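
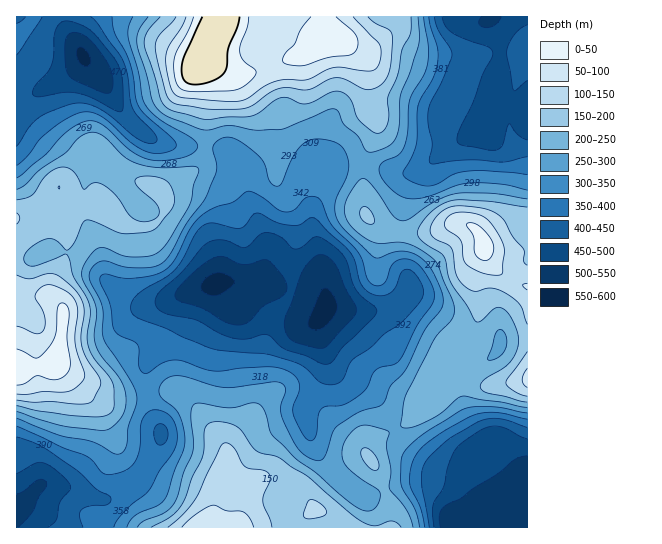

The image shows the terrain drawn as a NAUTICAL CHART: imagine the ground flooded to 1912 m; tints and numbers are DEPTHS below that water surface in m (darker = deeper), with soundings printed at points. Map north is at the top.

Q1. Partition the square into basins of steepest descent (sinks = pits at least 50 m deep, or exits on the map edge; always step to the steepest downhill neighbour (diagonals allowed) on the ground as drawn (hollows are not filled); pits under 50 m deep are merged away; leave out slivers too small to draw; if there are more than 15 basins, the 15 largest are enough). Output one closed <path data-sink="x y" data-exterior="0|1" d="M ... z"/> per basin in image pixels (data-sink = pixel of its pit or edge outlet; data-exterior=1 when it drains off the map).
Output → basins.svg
<path data-sink="325 311" data-exterior="0" d="M397 16l-172 0-4 9-13 18-5 19 47 17 27 35 3 36-4 28 21 45 0 15-6 16 1 35-5 12-15 18-8 27-1 24 4 16-2 9-13 24-24 26-3 26-16 57 181 0 1-21-15-40-9-13 2-9 9-8 25-12 20-17 9-9 5-14 9-10 4 0 15 8 17 4 46-8 0-156-18 1-19 11-8 8-3-9-7-7-11-4-11 1-18 8-32 1-23-6-13-13-2-41 2-16 11-23 0-13-8-20 0-38-24-21 13 5 14 0 24-21 2-5z"/><path data-sink="215 283" data-exterior="0" d="M209 63l-6 0-2 3 7 19 0 22-3 46-5 13-40 24 5 8 0 12-5 9-10 8-9 1-18-4-20-17-20 4-18 0-5-4-1-3 1 13 7 17 0 19-12 26-3 14 11 16 0 21-6 33 9 9 27 21 9 4 31 0 26-5 22 1 15 13 9 16 16 17 6 13 2-10 23-23 13-24 2-9-4-16 1-24 8-27 15-18 5-12-1-35 6-16 0-15-21-45 4-28-1-31-3-8-26-32z"/><path data-sink="83 57" data-exterior="0" d="M223 16l-206 0-1 202 14 5 12 0 12-6 5-4 0-9 1 3 5 4 18 0 19-4-3-12 0-12 6-16 0-3 13 12 28 7 13 6 11-4 27-16 6-7 2-9 3-46 0-22-7-19 7-23 13-18z"/><path data-sink="491 17" data-exterior="1" d="M527 16l-129 0-3 10-21 19-17 2-8-4-4 0 20 16 4 11-1 31 8 20 0 13-12 28-1 29 2 23 13 13 13 5 32 1 14-2 14-7 11-1 11 4 7 7 3 9 8-8 19-11 18-2z"/><path data-sink="17 514" data-exterior="1" d="M57 363l-7 4-34 3 0 157 191 1 5-7 5-26 7-18 3-26-6-12-16-17-9-16-10-10-9-4-18 0-26 5-31 0-9-4z"/><path data-sink="457 527" data-exterior="1" d="M450 375l-4 0-6 6-8 18-9 9-24 20-25 12-7 10 1 7 8 10 13 35 2 25 136 1 1-147-46 6-17-4z"/>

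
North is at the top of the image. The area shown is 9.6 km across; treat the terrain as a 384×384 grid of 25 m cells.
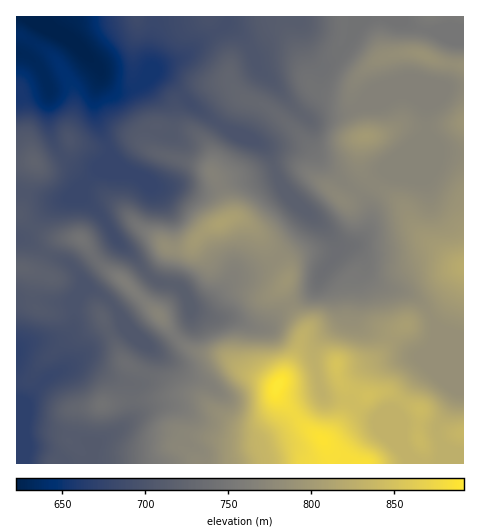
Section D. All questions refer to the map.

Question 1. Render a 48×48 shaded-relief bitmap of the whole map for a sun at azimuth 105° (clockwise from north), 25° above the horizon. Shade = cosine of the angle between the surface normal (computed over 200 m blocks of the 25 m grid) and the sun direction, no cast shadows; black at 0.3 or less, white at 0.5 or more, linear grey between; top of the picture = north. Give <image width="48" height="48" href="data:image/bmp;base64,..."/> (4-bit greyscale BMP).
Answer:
<image width="48" height="48" href="data:image/bmp;base64,Qk32BAAAAAAAAHYAAAAoAAAAMAAAADAAAAABAAQAAAAAAIAEAAATCwAAEwsAABAAAAAAAAAAAAAAABEREQAiIiIAMzMzAERERABVVVUAZmZmAHd3dwCIiIgAmZmZAKqqqgC7u7sAzMzMAN3d3QDu7u4A////AIZGiZmYdmZ4iIiGZmZ3VXiJmZnN25qqmZdVeZmYdmZniZh2ZVeGVniJqqvMuZq6mZdVeZmYdlVmiZh3ZVd2Z3eKu8y6mIq5mYZWiZmql1RWeIh3ZUZ2Z3iavMypmIq5iIZFeZmruXVWeId3ZDRniJmZq8ypmYq6iJdEaIiKu5dmeHZ3dBFHmryoiru6mIrMqJdUVnZ5qpiHd3eIdAA3rN2oeZrLmYrMuZh1VmVYmZh3d3iIZBAnve6neZmru6q8qpmXdmVXiZiHd3iGQzEmvv6niqmavLqqmYmph3VWeJmId3dlNVQkjf2Hm7qqq7qpmXiaqYZVaJqYdmZURnZDa9t2nMu7u6qZmXeJqphkWKqXVVVEV3ZkWLp2m7qry6mZmYh4mZl1erqFRXZDV3dlNZqXiqmau7qZmZiIiZh3mqhleZdER4d1Enu6mZiImrupmZmZmYd5qoZXvadmVniGMVrcqYiIibypmZmaqod6uVRZ77d3dniIZEe8qYd3eKupmZmaqod6p0R67rdnd2eZiHeJmIh3d5qYmZmqqpeJdViazJZnd3eJq7l4iIh3d4h4mZmqu6mGRZy6qnV4iHd4reyHiIiIiHd4iZmavLhkWM25mGWKmId3jP6XeZh3iHd4iJmqq6dVesuImHebqYiHi/+4eJh3eHdniJmqqnZ5mqZGmJqruoiJiu7Jh4h2d3d3d5mZmHi8uWIliJu7upmaq83KmHd2Z3d3d4iHd4vutzEmh3q7upmqu7u6mYdmZ3iIiIh2ZoztlDNXdEeru6q7zLqYiJh2Z3iZiJmXZXrLU0d3YhRpu7vM3LqHaKl2Z4mYiKqph3mnRHqHUQJGirzN3Ll1WKqGaJmIiKu7qYiGVpuXQRNEaLzNy5dVabqHeJqHiJq7uph3eKqXUhNWeavMuXZWiqmYiZmHeJq8y6mIiaqYdBJYmrvMp2VomZmZmZmHd5m83KqZmZmYhjJZq7zLhVZ4mJmZmZmYd4m827qpmZmIh0NpqrzKZWiHeJqpmZmYh3m8y7upmHd4iGRpqquoVXh2aJq6mZmZiHm8qbu6hmeJmHVpu6qHZnh1Z5vMqpmZiInLiLu5ZniZmHaKupmHZnhkRoq8y6mZiIrJaLunVXiZmHirqZh3eJhTNXiru6mYiIq4V7uWVGeJmImpmZiIiahUVWeZmqmHd3moVquWVEZ4mZmHiZmJmphlZ4iIiamHZpq4VpuXdVVniZh3iJmaqHd2aJmZiZmYdqvJZpuXd3ZVaId3iJmqhmiHaKqZmZmZh7zJeKunZ4h1VmZ4iaqpZXiXV5qpmZmZiLuoebunVpmXVFVnmrqXVXmXVYqqqpmZmKqYirqXVpqYZVVWi8qXZniYZViqupmZmJmIm7mHZpqod3ZVerqHZniIhkWJmZmqmJmJqqmHZpqoiZdmeamId4d4mFRoiImrmZmqqZh2Z4qZiZmIiIiIiIdniXVoiImqmaqpmYdmd4qpmZmZmIiJiYdmiZd5mImZmZmZmYdmZoqpmIiamHiJmYdmiZmJmIiqmQ=="/>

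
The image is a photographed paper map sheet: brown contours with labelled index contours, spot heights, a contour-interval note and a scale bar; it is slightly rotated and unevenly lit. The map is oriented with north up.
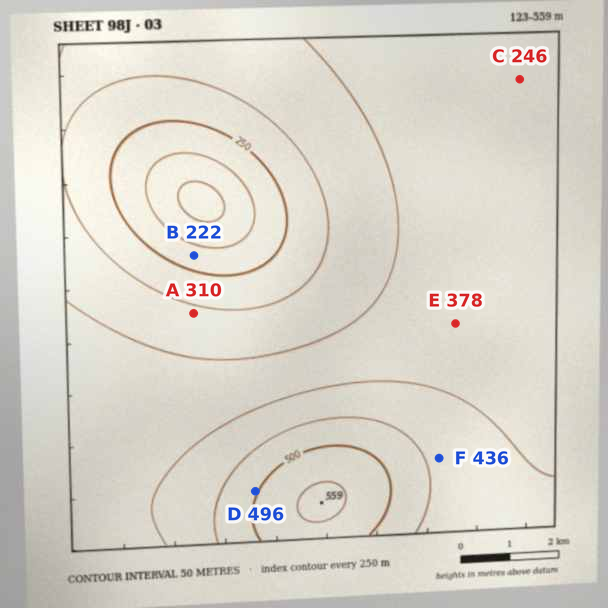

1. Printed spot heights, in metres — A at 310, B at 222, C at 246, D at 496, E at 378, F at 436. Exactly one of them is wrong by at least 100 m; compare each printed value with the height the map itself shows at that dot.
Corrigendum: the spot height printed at C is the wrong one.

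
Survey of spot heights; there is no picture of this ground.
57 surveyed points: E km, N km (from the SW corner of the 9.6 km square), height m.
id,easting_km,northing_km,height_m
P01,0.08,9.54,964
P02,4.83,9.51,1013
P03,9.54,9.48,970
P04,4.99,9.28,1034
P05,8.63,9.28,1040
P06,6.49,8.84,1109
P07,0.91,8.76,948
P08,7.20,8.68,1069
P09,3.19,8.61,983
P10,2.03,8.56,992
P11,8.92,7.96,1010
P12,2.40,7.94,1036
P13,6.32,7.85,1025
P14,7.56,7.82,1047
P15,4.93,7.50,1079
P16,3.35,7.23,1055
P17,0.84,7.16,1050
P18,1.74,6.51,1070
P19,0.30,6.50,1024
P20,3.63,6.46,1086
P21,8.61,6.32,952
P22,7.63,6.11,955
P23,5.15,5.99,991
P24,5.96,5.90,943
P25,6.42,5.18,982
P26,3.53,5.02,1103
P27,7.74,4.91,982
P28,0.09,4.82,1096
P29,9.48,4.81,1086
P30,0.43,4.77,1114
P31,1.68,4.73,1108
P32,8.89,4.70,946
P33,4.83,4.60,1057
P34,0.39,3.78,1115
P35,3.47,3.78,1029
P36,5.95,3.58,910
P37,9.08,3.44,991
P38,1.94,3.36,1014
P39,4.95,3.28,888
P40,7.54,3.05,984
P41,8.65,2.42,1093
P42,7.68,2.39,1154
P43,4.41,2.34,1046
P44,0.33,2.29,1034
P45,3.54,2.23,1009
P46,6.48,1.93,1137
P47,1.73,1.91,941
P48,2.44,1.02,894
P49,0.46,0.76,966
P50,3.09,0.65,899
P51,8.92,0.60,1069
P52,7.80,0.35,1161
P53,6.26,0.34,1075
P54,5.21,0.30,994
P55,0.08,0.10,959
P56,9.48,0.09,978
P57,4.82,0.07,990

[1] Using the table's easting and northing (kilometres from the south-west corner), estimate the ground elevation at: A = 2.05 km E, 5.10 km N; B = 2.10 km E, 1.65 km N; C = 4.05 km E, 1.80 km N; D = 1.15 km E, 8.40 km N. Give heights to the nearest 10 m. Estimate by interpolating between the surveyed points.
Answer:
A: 1080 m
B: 910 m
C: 1020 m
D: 990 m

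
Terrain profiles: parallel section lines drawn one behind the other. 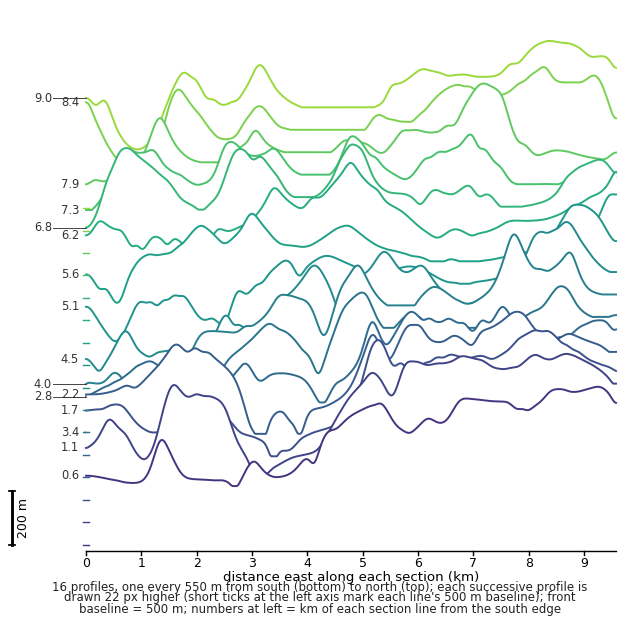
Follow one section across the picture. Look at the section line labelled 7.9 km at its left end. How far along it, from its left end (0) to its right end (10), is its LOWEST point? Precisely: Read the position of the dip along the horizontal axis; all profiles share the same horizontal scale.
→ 0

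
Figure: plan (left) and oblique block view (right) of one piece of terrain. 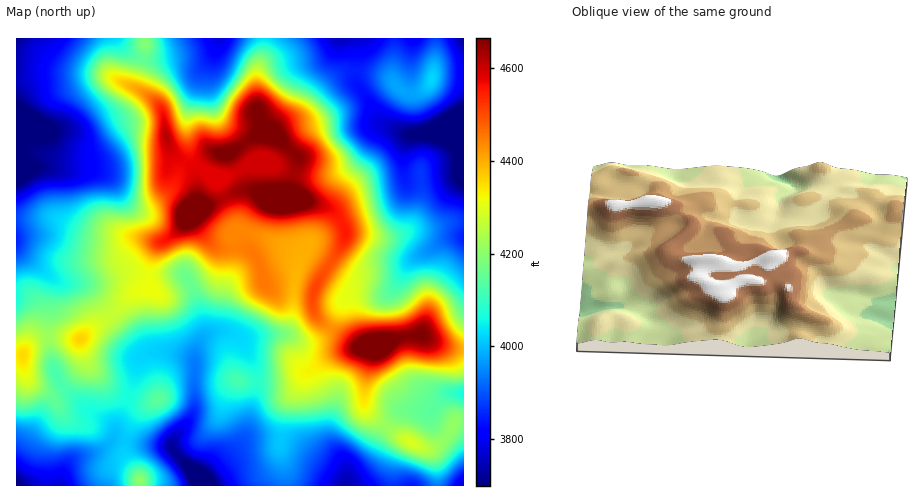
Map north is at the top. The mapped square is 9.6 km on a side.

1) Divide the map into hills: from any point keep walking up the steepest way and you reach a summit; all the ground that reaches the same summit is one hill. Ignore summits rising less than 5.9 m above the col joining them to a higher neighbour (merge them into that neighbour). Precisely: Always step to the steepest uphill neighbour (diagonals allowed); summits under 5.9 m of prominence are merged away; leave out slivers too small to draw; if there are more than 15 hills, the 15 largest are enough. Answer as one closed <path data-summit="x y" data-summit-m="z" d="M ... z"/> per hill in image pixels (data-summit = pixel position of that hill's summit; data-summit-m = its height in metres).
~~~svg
<path data-summit="192 212" data-summit-m="1456" d="M463 123l-23 8-28 4-5 5-4 11 3 37-5 8-18 12-33 11-20 10-18 12-6 5-5 11-4-4-32-15-29-8-3-14-14-32-15-14-11-8-4-14-1 10-7 10-9 20-12 11-13 7-10 0-7-4-20-24-12-6-48-4-16 0-16 3-2 2 0 74 39 33 9 3 16 1 9 5 55 64 25-1 19 4 6 5 6-20 6-5 14-5 9 1 12 6 45-4 14 7 14 0 7-3 9-9 12-26 6-6 6-2 30 0 5-3 6-6 12-20 9-9 31-18 17-3z"/><path data-summit="375 347" data-summit-m="1445" d="M463 236l-16 3-31 18-9 9-12 20-6 6-5 3-30 0-6 2-6 6-12 26-9 9-7 3-14 0-14-7-45 4 15 35 0 19-9 40-8 14-36 34 0 5 143 1 4-12 21-19 10-22 18-21 8-2 23 1 16-16 8-2 9 1z"/><path data-summit="167 138" data-summit-m="1407" d="M117 38l-101 1 0 133 18-4 16 0 48 4 12 6 20 24 7 4 10 0 13-7 12-11 9-20 7-10 1-14-3-25 3-12 9-30 16-23 4-12-8 9-6 2-54 7-11-2-10-6z"/><path data-summit="273 134" data-summit-m="1432" d="M353 38l-134 1-9 29 0 24 9 26 23 21 10 14 2 7-5 6 20 2 7-3 14 7 19 5 24-3 22-11 24-34 11-2-6-3-8-7-19-33 0-33z"/><path data-summit="279 201" data-summit-m="1456" d="M390 128l-11 1-24 34-22 11-12 3-20-1-27-11-5 3-21-2-21 11-17-4-1 2 11 12 13 29 3 14 29 8 32 15 4 4 5-11 6-5 18-12 20-10 33-11 18-12 5-8-3-37 4-11 5-5z"/><path data-summit="24 355" data-summit-m="1328" d="M17 248l-1 237 43 1 7-19 8-8 22-7 13-8 5-8 0-8-8-7-16-9-31-30-6-14-5-30 0-40 4-18-9-10z"/><path data-summit="432 79" data-summit-m="1227" d="M463 38l-109 0 3 13-1 30 20 36 8 7 26 11 30-4 22-7 2-1z"/><path data-summit="81 338" data-summit-m="1330" d="M53 277l-2 1 1 6-4 14 0 40 6 33 8 14 18 18 10 9 22 13 3 10 3-13 16-39 3-20 9-9-11-10-46-55-9-5-20-2z"/><path data-summit="237 380" data-summit-m="1256" d="M223 331l-10 1-7 4-9 12-2 8 0 52-6 13-12 13-5 9 4 11 26 28 1-2 23-21 19-21 11-46-1-23-13-28-5-5z"/><path data-summit="411 442" data-summit-m="1309" d="M423 410l-16 0-8 2-18 21-10 22-21 19-4 11 117 1 1-33-2-5-28-24-4-13z"/><path data-summit="159 399" data-summit-m="1264" d="M169 352l-19 0-10 6-6 25-16 39-5 17 59 8 3-9 14-17 6-13 0-46-7-6z"/><path data-summit="140 481" data-summit-m="1282" d="M116 438l-15 12-27 9-8 8-7 18 144 0-5-9-27-30-30-2z"/><path data-summit="227 153" data-summit-m="1428" d="M214 54l-16 23-10 35-2 21 7 29 18 12 16 3 19-9 8-10-12-19-19-16-9-14-5-24 1-17z"/><path data-summit="145 43" data-summit-m="1278" d="M218 38l-100 0 0 2 14 14 11 5 14 1 51-8 8-6z"/>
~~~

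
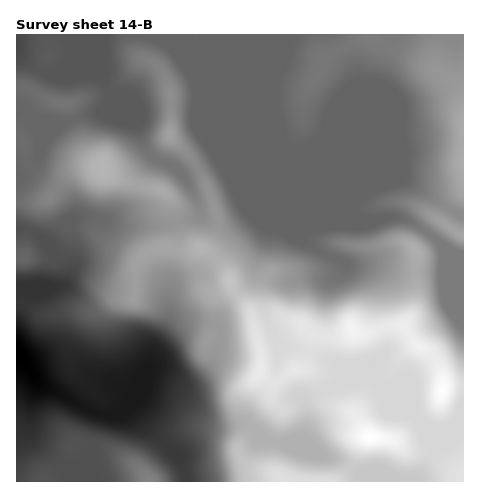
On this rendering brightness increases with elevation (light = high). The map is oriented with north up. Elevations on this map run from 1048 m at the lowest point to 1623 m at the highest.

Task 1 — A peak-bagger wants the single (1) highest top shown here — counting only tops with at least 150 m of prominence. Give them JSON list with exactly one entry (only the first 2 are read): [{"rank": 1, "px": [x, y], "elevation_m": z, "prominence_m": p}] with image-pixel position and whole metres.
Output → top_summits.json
[{"rank": 1, "px": [370, 437], "elevation_m": 1623, "prominence_m": 575}]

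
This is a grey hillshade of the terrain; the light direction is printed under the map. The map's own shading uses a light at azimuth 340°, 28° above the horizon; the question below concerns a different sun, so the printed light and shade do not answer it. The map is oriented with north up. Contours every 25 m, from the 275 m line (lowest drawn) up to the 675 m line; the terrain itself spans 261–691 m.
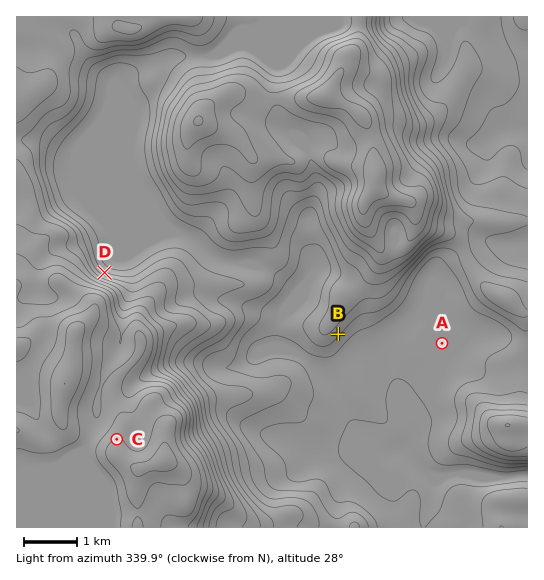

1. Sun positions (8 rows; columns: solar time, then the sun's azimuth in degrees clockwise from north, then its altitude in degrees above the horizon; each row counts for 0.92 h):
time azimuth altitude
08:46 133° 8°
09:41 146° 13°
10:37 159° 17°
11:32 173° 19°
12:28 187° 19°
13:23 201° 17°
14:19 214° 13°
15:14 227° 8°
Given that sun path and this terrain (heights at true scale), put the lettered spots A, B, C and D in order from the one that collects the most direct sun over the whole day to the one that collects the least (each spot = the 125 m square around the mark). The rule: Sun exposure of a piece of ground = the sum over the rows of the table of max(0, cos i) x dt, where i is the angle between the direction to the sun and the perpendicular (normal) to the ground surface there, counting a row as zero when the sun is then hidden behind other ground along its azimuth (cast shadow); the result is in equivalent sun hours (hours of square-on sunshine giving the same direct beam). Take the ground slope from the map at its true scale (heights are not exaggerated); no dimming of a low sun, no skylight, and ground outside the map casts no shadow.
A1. B > A > C > D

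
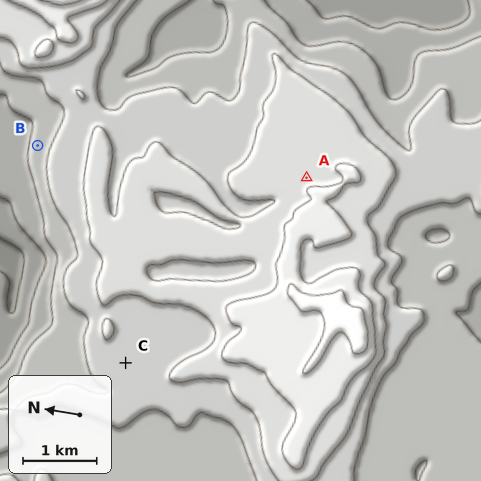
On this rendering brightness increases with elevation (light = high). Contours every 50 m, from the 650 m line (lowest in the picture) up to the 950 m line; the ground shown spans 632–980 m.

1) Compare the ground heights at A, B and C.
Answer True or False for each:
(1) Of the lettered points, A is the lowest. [False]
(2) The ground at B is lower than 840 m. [True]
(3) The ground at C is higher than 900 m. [False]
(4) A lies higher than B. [True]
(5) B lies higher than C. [False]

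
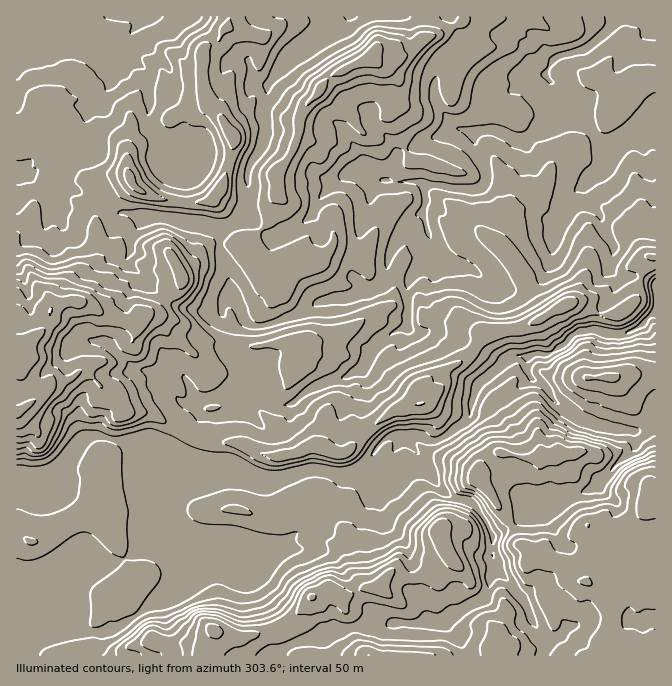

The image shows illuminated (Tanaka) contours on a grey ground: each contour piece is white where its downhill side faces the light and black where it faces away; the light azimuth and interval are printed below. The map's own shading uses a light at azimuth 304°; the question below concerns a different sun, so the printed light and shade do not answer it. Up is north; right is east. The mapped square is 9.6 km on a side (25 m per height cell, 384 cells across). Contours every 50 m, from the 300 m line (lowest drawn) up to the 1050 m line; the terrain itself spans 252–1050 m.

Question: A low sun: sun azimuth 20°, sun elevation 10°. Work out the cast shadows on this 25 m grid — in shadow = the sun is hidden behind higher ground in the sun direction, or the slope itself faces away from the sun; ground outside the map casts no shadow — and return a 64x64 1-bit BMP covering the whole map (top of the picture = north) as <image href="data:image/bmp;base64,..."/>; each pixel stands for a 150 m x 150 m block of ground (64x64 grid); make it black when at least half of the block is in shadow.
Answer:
<image width="64" height="64" href="data:image/bmp;base64,Qk0+AgAAAAAAAD4AAAAoAAAAQAAAAEAAAAABAAEAAAAAAAACAAATCwAAEwsAAAIAAAAAAAAA////AAAAAAAAPg9AAAAAAAAAAEAAAAAAAAAAD4gADAAAAAAP/gAYAAAAAAeeGBnAAAAAATw8M8AAAAAAEDxzwAAAAAAAGPgAAAAAAAA4+ADAAAAAAHDIAOAAAAAA4eAAAAAPgAHBgQAAAD/AAAGAAgAAPwAAA4ACgAAAAAAHAACAAAAAAB8ACMAAAfAAPgGI4AAH/4A8HGDggB//7HA8YPfgf///QCDg////Bj+AAADP/8AAH8AAAIf/AAAP8AB8h/wAAAfQAf4/wAAAA8AD+B+AADAAAAf4BwAATAAAB/ADAAAHAA4P8AD4QAHAD7AAADmAAAAB/AAAc4AAAAH+AA/nAAAoAf84D/YAAA3Af/wHwADgAYAP/gcAgXABAAOCAAHBpAAAAAAAAcMGgAAAAAABBwYgAAABAAsGAAAAgAcAAgYAABAAAQAMBAAAIAAAAAAAAAAgABgAOPAAAEAAAAB/+AAAAAAAAH/4IAAAAAAAfgAAAAAAAABwAAAAHAAAAGAAwAP8AAAAABAGe8EAAAAAGAbwAAAAAAA8APwAAAAAADwAdwAAAAAAOCBP0MAAAAAwR/g/AAAAACAH8DAAAAAAAAP4MAAAAAAAAfwgAQAAAAAA/AACAAABAAB4gwAAAAEBAAHDxgAAAAOAAOBfgAAAB4AAYA/AAAAAAAAAGAAAAAAAAAAAAA=="/>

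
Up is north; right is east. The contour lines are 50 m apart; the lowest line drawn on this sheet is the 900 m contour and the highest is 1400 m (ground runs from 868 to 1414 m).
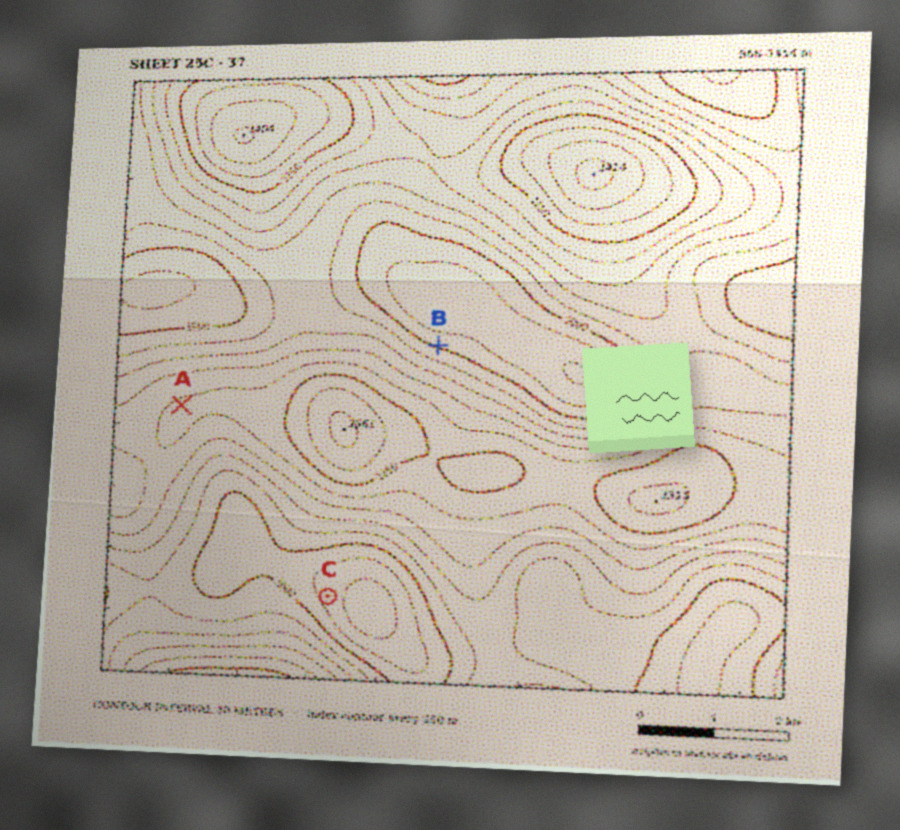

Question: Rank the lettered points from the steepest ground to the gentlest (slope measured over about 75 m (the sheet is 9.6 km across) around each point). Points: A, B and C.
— B C A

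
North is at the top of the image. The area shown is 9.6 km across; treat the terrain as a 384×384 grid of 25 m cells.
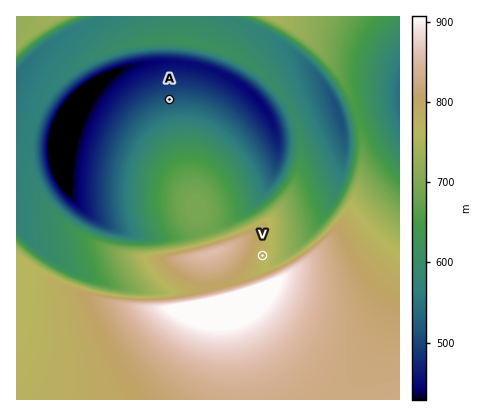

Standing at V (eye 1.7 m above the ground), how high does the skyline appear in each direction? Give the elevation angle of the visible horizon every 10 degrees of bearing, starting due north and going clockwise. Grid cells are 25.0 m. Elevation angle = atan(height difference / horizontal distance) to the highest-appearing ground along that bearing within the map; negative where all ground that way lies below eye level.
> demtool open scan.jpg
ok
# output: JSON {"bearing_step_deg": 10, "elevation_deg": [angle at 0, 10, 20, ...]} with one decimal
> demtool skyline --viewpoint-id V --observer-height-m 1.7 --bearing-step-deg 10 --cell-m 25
{"bearing_step_deg": 10, "elevation_deg": [0.8, -0.2, -0.9, -1.3, -1.8, -1.3, -0.3, 0.8, 2.2, 3.7, 5.3, 6.8, 8.2, 9.4, 10.4, 11.1, 11.4, 11.5, 11.2, 10.6, 9.7, 8.5, 7.0, 5.2, 3.1, 3.6, 4.2, 4.6, 4.9, 5.0, 4.9, 4.6, 4.1, 3.5, 2.7, 1.8]}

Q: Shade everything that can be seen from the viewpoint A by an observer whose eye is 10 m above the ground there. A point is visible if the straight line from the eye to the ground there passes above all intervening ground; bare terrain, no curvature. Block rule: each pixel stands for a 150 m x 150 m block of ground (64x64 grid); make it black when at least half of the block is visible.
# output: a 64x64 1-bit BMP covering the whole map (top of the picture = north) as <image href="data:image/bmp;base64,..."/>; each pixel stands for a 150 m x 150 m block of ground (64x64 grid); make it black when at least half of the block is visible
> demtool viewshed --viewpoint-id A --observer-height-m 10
<image width="64" height="64" href="data:image/bmp;base64,Qk0+AgAAAAAAAD4AAAAoAAAAQAAAAEAAAAABAAEAAAAAAAACAAATCwAAEwsAAAIAAAAAAAAA////AAAAAAAAAAAAAAAAAAAAAAAAAAAAAAAAAAAAAAAAAAAAAAAAAAAAAAAAAAAAAAAAAAAAAAAAAAAAAAAAAAAAAAAAAAAAAAAAAAAAAAAAAAAAAAAAAAAAAAAAAAAAAAAAAAAAAAAAAAAAAAAAAAAAAAAAAAAAAAAAAAAAAAAAAAAAAAAAAAAAAAAAAAAAAAgAAAAAAAAAYAAAAAAAAAGAAAAAAAAABgAAAAAAAAAMAAAAAAQAADgAAAAAAgAAcAAAAAABgADgAAAHAABAAMAAAADgACAAgAAAABgAMAAAAAAABgAYAAAAAAABAAgAAAAAAAAABAAAAAAAAAAGAAAAAAAAAAIABAAAAAAAAwAEAAAAAAABAAgAAAAAAAGACAAAAAAAAIAYAAAAAAAAgBgAAAAAAgCAGAAAAAACAMA4AAAAAAIAQDgAAAAAAgBAOAAAAAADAEA4AAAwAAMAQDgAAHgAAgBAGAAA/AACAEAcAAH8AAYAABwAAfwABgCAHgAD/AAMAIAPAAP8ABwAgAcAB/wAGAEAB8AP/AA4AQAD4B/8APACAAH///wB4AIAAP///gfABAAAf///P4AMAAA////+AAgAAA////wAEACAA///8AAgAMAAf/+AAMAAYAAH+AABgAA4AAAAAAMAABwAAAAADgAABwAAAAA4AAABwAAAAOAAAA=="/>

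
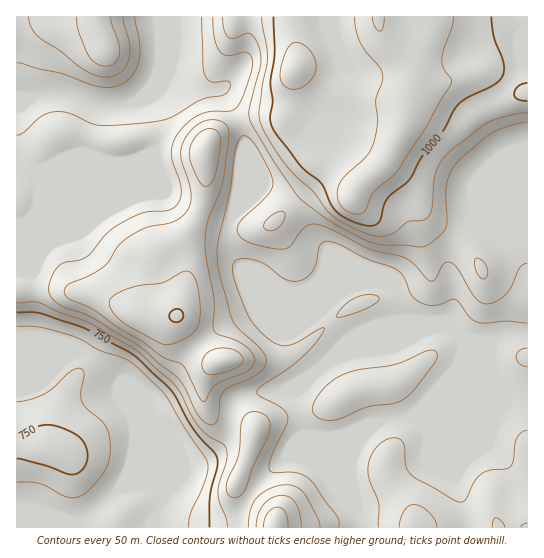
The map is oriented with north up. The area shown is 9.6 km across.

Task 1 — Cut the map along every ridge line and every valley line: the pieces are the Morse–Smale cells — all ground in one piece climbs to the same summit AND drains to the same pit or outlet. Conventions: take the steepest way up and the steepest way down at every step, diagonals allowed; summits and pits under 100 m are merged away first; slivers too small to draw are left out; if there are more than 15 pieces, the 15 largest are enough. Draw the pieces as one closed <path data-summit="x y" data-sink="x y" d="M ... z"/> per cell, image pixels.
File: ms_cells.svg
<path data-summit="378 17" data-sink="155 527" d="M527 16l-370 1 3 18 0 26 7 16 3 3 27 9 24 0 6 8 14 32 4 16-5 17-5 49-7 19 1 16 11 20 31 14 18 11 62-3-17 12-11 11 22 28 5 0 12-6 35 1-66 27-8 6-27 27 7 40 12 29 21 28 21 20 1 17 170-1z"/><path data-summit="177 315" data-sink="155 527" d="M159 60l-4 18 0 11-4 9 8 23 0 17-3 9-5 5-36 16-66 0-16 5 4 9 2 16-6 19-1 118-8 4 4 8-6 8-3 0 54 0 12-3 13 8 19 16 7 11 32 78 3 8 0 16 4 8 16-15 2-9 6-9 18-5 18-16 5-10 4-26 7-10 18-5 25-1 19-7 10-5 20-18 66-27-35-1-12 6-5 0-22-28 24-22-58 2-18-11-31-14-9-16-3-11 0-9 5-13 6-30 1-25 5-17-8-27-10-21-6-8-24 0-27-9z"/><path data-summit="378 17" data-sink="155 527" d="M154 80l-2 5-15 15-20 7-18-2-32-12-20 0-13 4-18 0 1 431 138-1 0-9 8-17 0-6-4-6 0-16-39-94-22-19-13-8-12 3-54 0 3 0 6-8-4-8 8-4 1-118 6-19-2-16-4-9 16-5 66 0 36-16 5-5 3-9 0-17-8-20 4-12z"/><path data-summit="275 527" data-sink="155 527" d="M309 380l-27 11-25 1-18 5-7 10-7 32-12 14-14 8-12 3-3 3-5 15-16 16-8 20 0 9 202 1 2-3-2-14-21-20-9-14-11-11-13-32-7-40 11-9z"/><path data-summit="105 47" data-sink="155 527" d="M157 16l-140 0-1 79 18 2 13-4 20 0 40 14 26-4 19-18 5-12 3-14 0-24z"/>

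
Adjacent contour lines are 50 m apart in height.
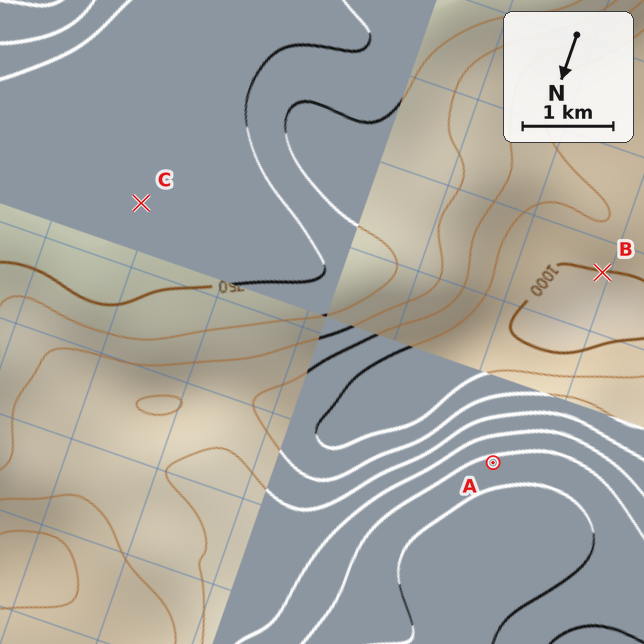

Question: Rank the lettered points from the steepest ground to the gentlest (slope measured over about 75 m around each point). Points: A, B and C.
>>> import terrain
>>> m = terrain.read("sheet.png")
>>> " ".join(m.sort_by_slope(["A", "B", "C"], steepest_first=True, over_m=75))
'A B C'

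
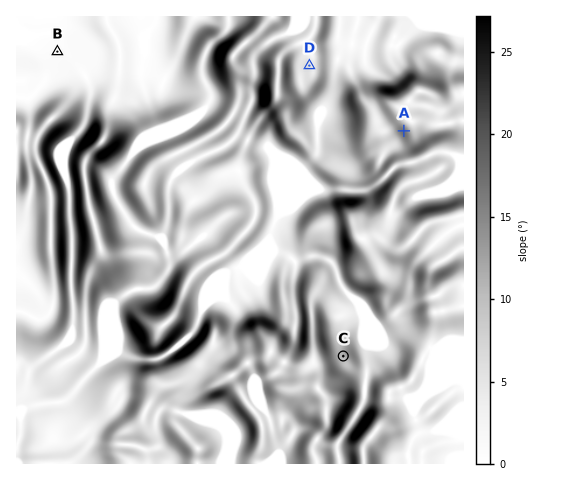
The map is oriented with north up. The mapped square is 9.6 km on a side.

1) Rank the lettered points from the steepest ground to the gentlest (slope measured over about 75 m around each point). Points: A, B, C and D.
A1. A C D B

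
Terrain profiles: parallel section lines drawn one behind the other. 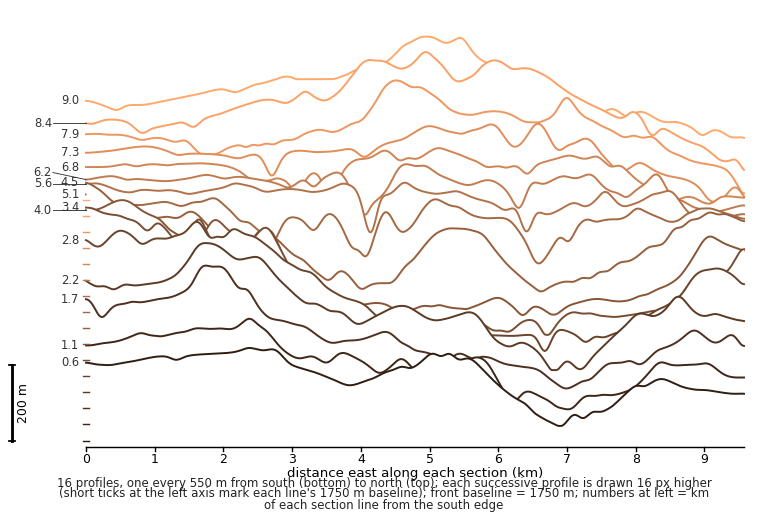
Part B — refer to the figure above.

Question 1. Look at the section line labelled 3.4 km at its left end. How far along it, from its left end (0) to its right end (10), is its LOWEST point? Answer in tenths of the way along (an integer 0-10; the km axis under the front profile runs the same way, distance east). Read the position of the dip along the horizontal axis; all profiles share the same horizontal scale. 7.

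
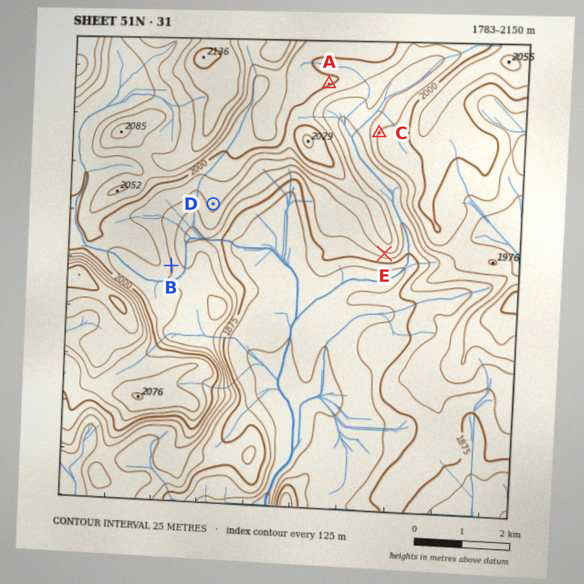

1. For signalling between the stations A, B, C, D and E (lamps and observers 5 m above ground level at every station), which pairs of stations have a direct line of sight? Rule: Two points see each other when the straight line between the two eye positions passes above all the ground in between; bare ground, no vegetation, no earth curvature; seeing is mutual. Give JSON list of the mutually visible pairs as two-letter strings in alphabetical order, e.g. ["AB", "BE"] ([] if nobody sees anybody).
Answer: ["AC", "BD", "BE", "DE"]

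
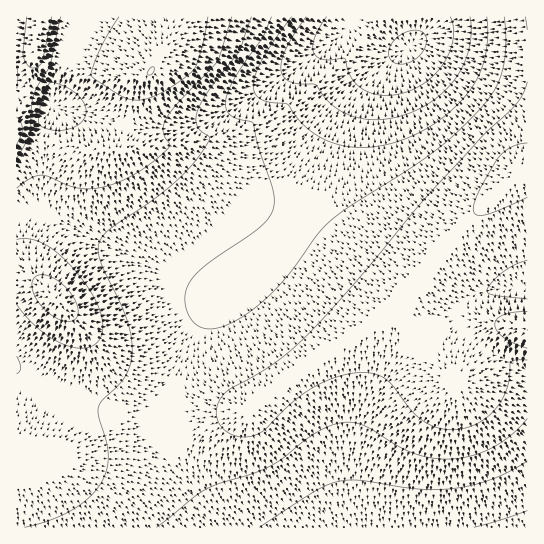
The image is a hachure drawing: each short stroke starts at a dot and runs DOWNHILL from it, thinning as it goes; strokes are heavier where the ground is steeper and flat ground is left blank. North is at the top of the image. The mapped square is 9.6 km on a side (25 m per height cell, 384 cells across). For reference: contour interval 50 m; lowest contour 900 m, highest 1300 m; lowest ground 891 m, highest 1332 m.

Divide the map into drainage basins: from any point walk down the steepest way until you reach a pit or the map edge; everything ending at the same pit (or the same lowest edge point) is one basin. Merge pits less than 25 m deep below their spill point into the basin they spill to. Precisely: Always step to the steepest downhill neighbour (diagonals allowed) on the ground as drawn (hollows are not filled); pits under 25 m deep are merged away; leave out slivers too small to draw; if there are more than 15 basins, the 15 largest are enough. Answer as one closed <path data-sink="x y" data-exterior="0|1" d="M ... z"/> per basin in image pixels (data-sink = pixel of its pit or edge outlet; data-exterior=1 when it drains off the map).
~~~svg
<path data-sink="409 47" data-exterior="0" d="M527 16l-354 0-6 26-12 24-6 7-11 3-3 3-12 63-4 6-30 0-22-3-50-13-1 331 30-7 37-21 26-11 72-4 66-9 62-47 76-49 22-22 54-66 56-55 11-2z"/><path data-sink="527 527" data-exterior="1" d="M402 297l-23 22-70 45-62 47-66 9-72 4-26 11-37 21-29 8-1 63 511 1 1-198-13-3-18 0-7 2-18 20-17 32-44-59-7-12z"/><path data-sink="51 106" data-exterior="0" d="M171 16l-132 0-6 34 0 13-6 26-11 26 0 16 21 8 30 6 22 3 30 0 4-6 12-63 3-3 11-3 6-7 16-36z"/><path data-sink="527 290" data-exterior="1" d="M527 171l-10 1-56 55-58 71 1 12 7 12 44 59 17-32 18-20 7-2 31 2z"/>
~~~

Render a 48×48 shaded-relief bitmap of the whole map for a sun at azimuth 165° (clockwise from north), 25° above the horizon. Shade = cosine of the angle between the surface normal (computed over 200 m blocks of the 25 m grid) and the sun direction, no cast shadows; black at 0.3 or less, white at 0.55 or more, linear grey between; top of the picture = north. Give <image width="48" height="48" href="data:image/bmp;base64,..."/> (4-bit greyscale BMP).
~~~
<image width="48" height="48" href="data:image/bmp;base64,Qk32BAAAAAAAAHYAAAAoAAAAMAAAADAAAAABAAQAAAAAAIAEAAATCwAAEwsAABAAAAAAAAAAAAAAABEREQAiIiIAMzMzAERERABVVVUAZmZmAHd3dwCIiIgAmZmZAKqqqgC7u7sAzMzMAN3d3QDu7u4A////AKqqqqqqqqqaqqqqqqmZmZmZqqqqqqqqqpmZmZmZmZmZmaqqqqqZmZmaqqqqu7qqqpmZmZmZmZmZmaqqqqqpmZmaqqu7u7u7qomZmZmZmZmZmaqqqqqqmZmqqru7vMu7u4iIiIiIiJmZmaqru7qqqZmqqru8zMzLu4iIiIiIiIiJmaq7u7uqqqqqqrvMzMzMy3d3eIiIiIiImaq7vLu6qqqqqrvMzNzMy3d3d3d4iIiIiZqru7u7qqqqqqu8zM3MzHd3d3d3iIiIiJmqu7u7uqqqqqu7zMzMzGZ3d3d3iIiIiIiZqru7u6qqmqqru8zMy2Z3d3eIiId3d3eImaq7u6qpmZmqq7u7u2Z3d4iIiId3dmZneJqru7qpmZmZmqqru2d3eIiIiId3ZlVVZ4mqq7qpmYiIiZmqqnd4iZmZmId2ZVVFVniZqqqpmIh3eIiZmXeJmqqpmId2ZVREVWeImqqpmId3d3eImniaq7uqmId2ZVVERVZ3iZmZmId2Zmd5vYmrvMupmId3ZlVVRFVmeImZmId2Zmeb75q8zMupiHd3ZmZVVEVVZ3iJmIh3Znis3qu83LqYh3d3d2ZlVVRVVmeIiIiHd3iIh6u8y6iHd3d3d3dmZVVFVWZ3iIiId3ZTIKq7qHdnd3d3d3d2ZlVURVVneIiIh2QgAJmIZlZmd3d4h3d3dmVVRFVWZ4iJmHVCEYdkRFVmd3iIiIh3d2ZVVERVZniJmZh3ZmVDNFZneIiIiIiHd3ZmVURFVneJmZmZmVQzNFZ4iIiIiIiIh3dmZVREVWd4maqpmUM0RWeIiIiIiIiIiHd2ZlVERVZ4iaqqqVRFZ4iZmZmYiIiIiId3ZmVURFVniZqqqlVWeJmaqZmZiIiIiId3dmVVREVWeJmqqmZ3iZqqqqmZmIiIiId3dmZVRERVZ4mqqneImaq7u6qpmYiIiId3d2ZVVERFVniaqoiJmqu7u7qqmZiIiHd3dmZVVERERWeJqpmZmqu8zLuqqZiIiHd3ZmZVVEQzRFZ4mqmZmqu8zMu6qZmIh3d2ZlVVREMzNEVnibqZmaq8zMy7qpmIh3dmZVVEQzMzMzRWd+qZmZqrzMzLupmId3ZmVURDMzIiIjNFVvuYd3d4maqqqqmId3ZlVEQzMiIiIiIzRfxlRDRFZ3iHd3iId2ZlVEMyIiERERIjNKtTM0RWeImIdlVWd3ZlVEMiEREREREiNGuFVVZ4mqu6mHVDRWZlVEMiERAAERESNGu4d3iJq83dy6hkMjRWVUMyEQAAAREiNGzqmaqrze7/7cuXVCI1ZVQzIRAAARIjRHz9y7qrvN////3KhlMjVmVUMhEAERIzRY3+upiHiave///tuXZCNWZlQyIRESI0RYz9mHZVVnibzv//7KhlM1d3ZUMiIiNEVWnMh3ZVVWeJq83v/tuXZEaJh2VDMzNFVke8mHZlVVZ4mrvN7/26h1WKqZdlRERFVka8mHdlVVVniau8zv/sqXZpu7qHZVVVZkWtqHdmVVVniau8zO/9yodpvLuodlVWZg=="/>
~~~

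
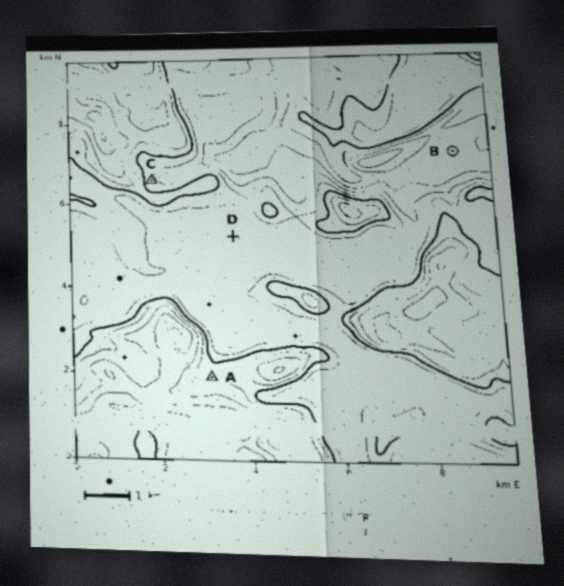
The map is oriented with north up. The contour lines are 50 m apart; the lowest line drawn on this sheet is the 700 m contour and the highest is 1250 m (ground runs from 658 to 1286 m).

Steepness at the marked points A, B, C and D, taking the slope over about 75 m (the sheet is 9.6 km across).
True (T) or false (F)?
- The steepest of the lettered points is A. T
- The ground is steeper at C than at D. T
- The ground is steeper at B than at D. T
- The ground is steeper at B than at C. F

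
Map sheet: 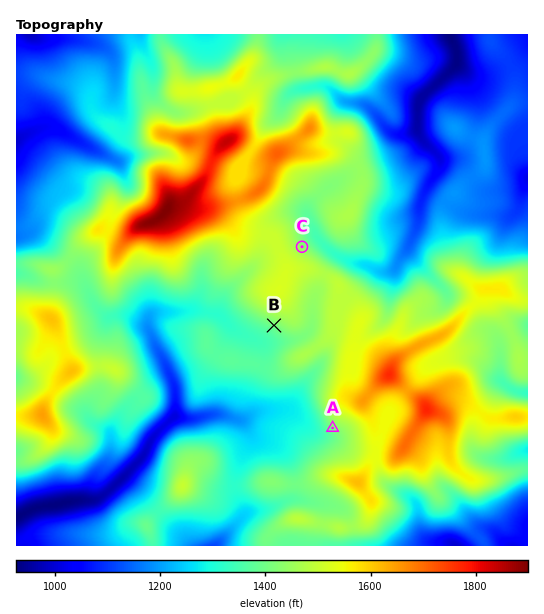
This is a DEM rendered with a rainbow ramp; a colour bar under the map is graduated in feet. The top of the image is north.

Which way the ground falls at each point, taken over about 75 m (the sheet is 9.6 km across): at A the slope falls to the SW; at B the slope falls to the SW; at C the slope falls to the NE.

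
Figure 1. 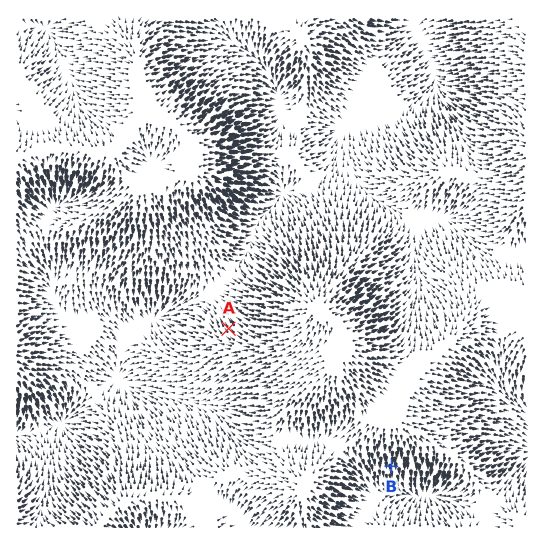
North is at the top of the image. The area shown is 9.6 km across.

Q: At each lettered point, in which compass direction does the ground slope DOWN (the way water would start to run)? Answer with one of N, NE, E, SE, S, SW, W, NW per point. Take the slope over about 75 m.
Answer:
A NW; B S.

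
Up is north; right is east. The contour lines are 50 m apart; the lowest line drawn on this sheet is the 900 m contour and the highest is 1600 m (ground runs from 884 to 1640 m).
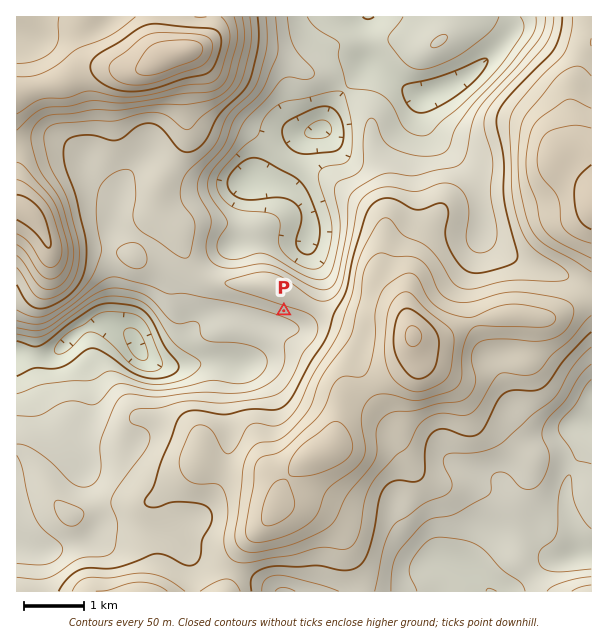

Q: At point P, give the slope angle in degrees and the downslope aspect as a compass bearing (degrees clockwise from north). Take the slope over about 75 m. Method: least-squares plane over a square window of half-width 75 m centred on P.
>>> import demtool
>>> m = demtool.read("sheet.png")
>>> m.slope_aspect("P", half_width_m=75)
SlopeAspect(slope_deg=16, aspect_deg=198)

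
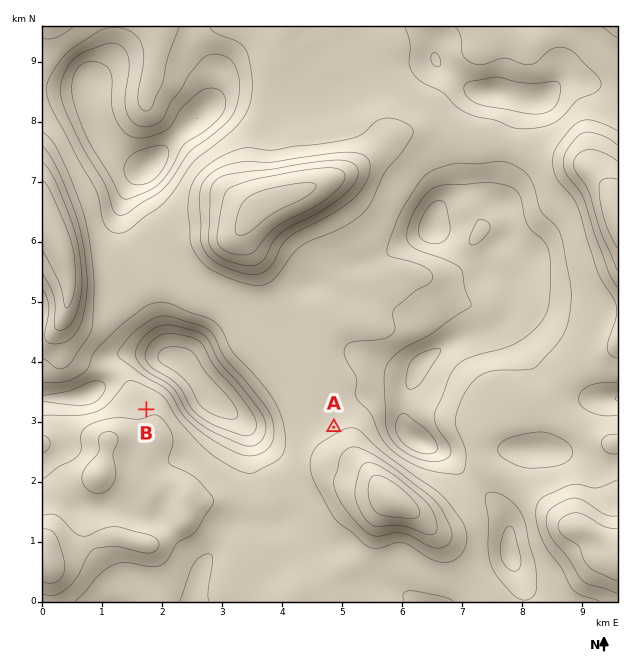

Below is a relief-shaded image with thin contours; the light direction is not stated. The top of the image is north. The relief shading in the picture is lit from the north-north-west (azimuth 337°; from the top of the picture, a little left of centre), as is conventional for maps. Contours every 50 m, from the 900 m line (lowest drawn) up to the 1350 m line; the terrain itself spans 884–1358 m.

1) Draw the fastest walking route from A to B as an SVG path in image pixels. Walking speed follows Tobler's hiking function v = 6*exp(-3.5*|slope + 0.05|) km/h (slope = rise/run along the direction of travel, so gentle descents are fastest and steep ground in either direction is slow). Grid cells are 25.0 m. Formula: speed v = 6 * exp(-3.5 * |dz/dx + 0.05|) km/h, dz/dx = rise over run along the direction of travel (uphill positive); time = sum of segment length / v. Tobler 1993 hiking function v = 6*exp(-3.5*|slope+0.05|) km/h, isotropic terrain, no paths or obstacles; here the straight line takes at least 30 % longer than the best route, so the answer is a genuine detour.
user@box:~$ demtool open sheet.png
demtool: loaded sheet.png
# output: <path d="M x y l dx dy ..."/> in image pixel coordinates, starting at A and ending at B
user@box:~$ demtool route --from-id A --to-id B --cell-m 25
<path d="M334 427l-39 20-9 9-15 7-26 0-66-33-12-12-18-9-3 0"/>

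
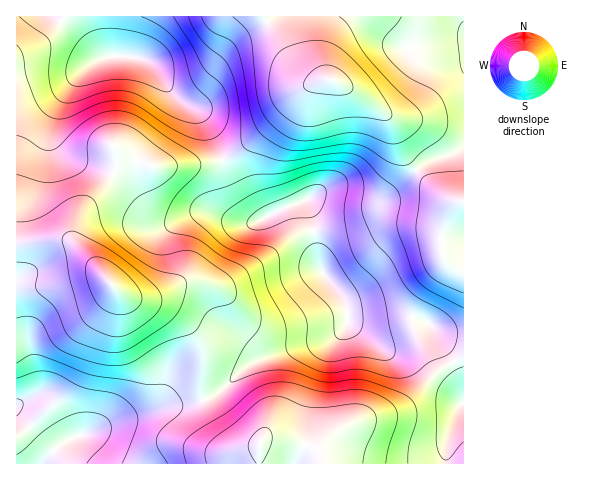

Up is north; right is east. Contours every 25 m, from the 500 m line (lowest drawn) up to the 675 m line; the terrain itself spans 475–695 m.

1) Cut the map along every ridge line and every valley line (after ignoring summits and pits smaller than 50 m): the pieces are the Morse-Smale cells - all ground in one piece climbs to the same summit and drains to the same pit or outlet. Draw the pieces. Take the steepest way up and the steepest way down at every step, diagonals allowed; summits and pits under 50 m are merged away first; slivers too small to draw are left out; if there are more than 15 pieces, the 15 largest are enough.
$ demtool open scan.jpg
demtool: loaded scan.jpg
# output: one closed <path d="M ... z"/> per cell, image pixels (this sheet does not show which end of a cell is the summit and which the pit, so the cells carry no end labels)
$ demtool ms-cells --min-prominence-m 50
<path d="M463 16l-365 0 0 8 7 26 5 7 24 0 13 3 9 8 16 26 31 23 13 24 6 19 9-4 17-12 38-35 13-17 19-11 8-2 8 1 40 25 19 18 10 29 14 20 25 24 15 6-7 8-7 18-1 27 2 5 7 6 12 4z"/><path d="M116 151l0 15-2 7-8 13-27 30-6 18 1 7 43 49 14 8 21 5 20 8 20 18 6 8 5 13-3 40 3 10 20-11 26-24 45-18 35-7 17-13 2-8-3-17-26-36-7-46-6-20-48 20-10-7-13-19-13-34-19 4-49 2-30-9z"/><path d="M329 79l-17 5-13 8-13 17-31 29-13 11-19 11 9 27 12 20 14 13 48-20 6 20 7 46 24 32 4 13 0 7 3 2 22 2 40-5 16 6 27 40 8 23 1-115-13-5-7-6-2-5 1-27 7-18 7-8-20-11-25-26-9-13-10-29-10-11-30-21z"/><path d="M63 239l-47 4 1 221 25 0 18-19 11-7 20-6 28-12 45-13 29-4 10-4-3-9 3-40-4-10-7-11-20-18-50-17-47-49z"/><path d="M97 16l-81 1 1 225 46-3 7 2 7 6-4-11 4-15 7-12 28-31 4-12-1-17 9 8 30 9 49-2 18-4-5-19-13-24-31-23-21-31-17-6-24 0-4-4-7-22z"/><path d="M412 317l-40 5-23-3-3 8-17 13-35 7-45 18-26 24-19 11 2 9 18 29 12 8 19 0 8-6 11-2 31 6 10 5 4 6 2 9 124 0 3-24 11-31 5-6 0-17-9-23-15-21-9-16-10-7z"/><path d="M203 400l-10 3-29 4-52 15-21 10-24 9-24 22 215 1 2-19-24 1-7-3-17-23z"/><path d="M274 438l-8 0-6 4-1 22 61-1-1-8-4-6-10-5z"/><path d="M463 403l-7 14-8 23-2 24 18-1z"/>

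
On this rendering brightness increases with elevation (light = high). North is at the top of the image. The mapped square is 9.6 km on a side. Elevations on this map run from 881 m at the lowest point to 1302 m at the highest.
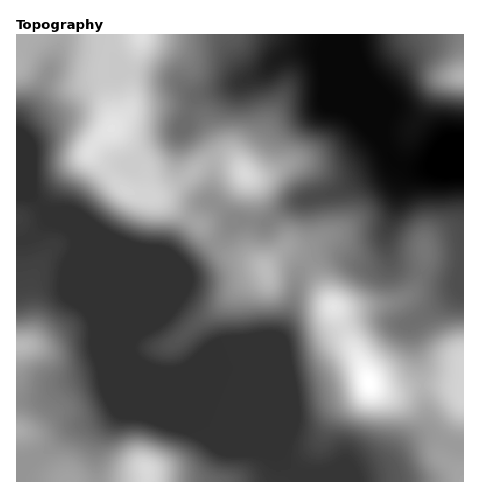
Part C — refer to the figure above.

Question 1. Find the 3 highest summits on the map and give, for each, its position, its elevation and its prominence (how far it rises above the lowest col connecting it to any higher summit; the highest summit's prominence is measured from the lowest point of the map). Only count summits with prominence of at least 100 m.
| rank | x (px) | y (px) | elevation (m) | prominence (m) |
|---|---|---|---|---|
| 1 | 369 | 383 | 1302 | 421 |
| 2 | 111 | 129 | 1258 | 136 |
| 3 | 147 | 470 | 1239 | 268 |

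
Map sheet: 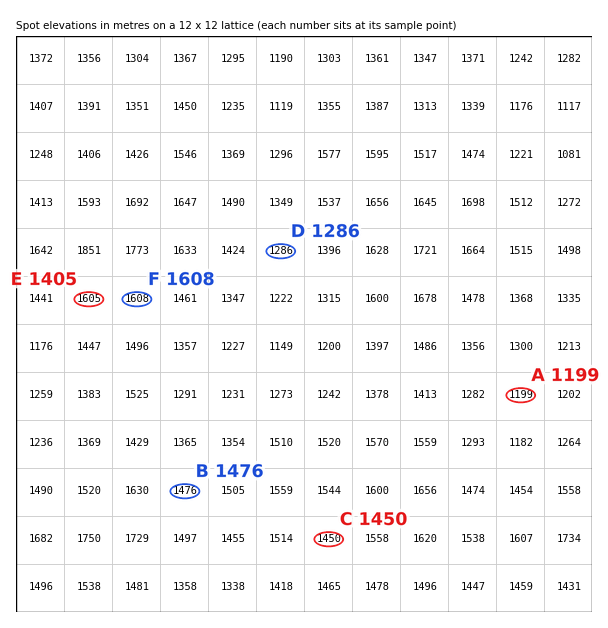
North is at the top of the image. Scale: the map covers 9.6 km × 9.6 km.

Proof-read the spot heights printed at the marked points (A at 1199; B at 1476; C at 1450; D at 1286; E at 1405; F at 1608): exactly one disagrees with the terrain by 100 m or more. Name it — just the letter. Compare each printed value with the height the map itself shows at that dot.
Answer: E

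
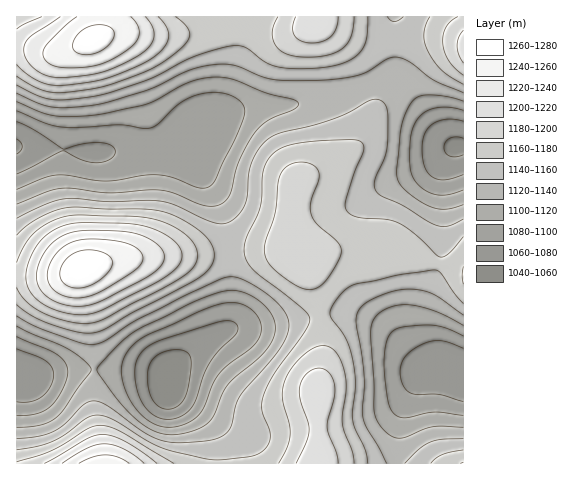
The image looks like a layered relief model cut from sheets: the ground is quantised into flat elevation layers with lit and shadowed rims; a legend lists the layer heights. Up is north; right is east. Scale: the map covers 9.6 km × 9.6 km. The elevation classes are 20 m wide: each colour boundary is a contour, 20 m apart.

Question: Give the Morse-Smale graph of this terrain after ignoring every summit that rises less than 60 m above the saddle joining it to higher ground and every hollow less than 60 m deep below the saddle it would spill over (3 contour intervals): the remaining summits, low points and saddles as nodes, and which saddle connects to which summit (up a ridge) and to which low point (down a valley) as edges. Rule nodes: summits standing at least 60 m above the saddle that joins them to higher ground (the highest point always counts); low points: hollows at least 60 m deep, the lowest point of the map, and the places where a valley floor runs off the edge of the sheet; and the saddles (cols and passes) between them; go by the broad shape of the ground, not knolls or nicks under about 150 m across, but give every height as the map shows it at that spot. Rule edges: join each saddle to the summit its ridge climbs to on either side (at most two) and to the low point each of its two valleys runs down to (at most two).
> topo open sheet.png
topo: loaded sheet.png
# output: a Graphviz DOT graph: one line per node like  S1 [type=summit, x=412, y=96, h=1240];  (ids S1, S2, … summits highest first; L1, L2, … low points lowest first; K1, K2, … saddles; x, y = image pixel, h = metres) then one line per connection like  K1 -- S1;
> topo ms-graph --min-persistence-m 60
graph terrain {
  S1 [type=summit, x=83, y=270, h=1277];
  S2 [type=summit, x=91, y=41, h=1267];
  S3 [type=summit, x=104, y=463, h=1251];
  S4 [type=summit, x=463, y=48, h=1209];
  L1 [type=low, x=168, y=382, h=1042];
  L2 [type=low, x=458, y=146, h=1057];
  L3 [type=low, x=17, y=146, h=1058];
  L4 [type=low, x=462, y=374, h=1061];
  K1 [type=saddle, x=320, y=316, h=1162];
  K2 [type=saddle, x=439, y=264, h=1161];
  K3 [type=saddle, x=229, y=252, h=1153];
  K4 [type=saddle, x=392, y=41, h=1144];
  K5 [type=saddle, x=369, y=84, h=1136];
  K6 [type=saddle, x=94, y=370, h=1120];
  K7 [type=saddle, x=153, y=154, h=1090];
  K1 -- S3;
  K1 -- L1;
  K1 -- L4;
  K2 -- S3;
  K2 -- L2;
  K2 -- L4;
  K3 -- S1;
  K3 -- S3;
  K3 -- L1;
  K3 -- L3;
  K4 -- S2;
  K4 -- S4;
  K4 -- L2;
  K5 -- S2;
  K5 -- S3;
  K5 -- L2;
  K5 -- L3;
  K6 -- S1;
  K6 -- S3;
  K6 -- L1;
  K7 -- S1;
  K7 -- S2;
  K7 -- L3;
}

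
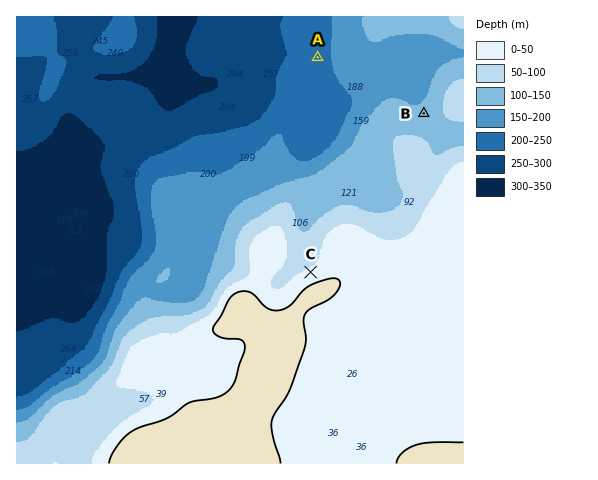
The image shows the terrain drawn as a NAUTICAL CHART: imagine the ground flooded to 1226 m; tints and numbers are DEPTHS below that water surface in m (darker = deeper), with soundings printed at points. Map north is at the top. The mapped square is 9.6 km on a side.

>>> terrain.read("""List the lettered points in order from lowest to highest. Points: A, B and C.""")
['A', 'B', 'C']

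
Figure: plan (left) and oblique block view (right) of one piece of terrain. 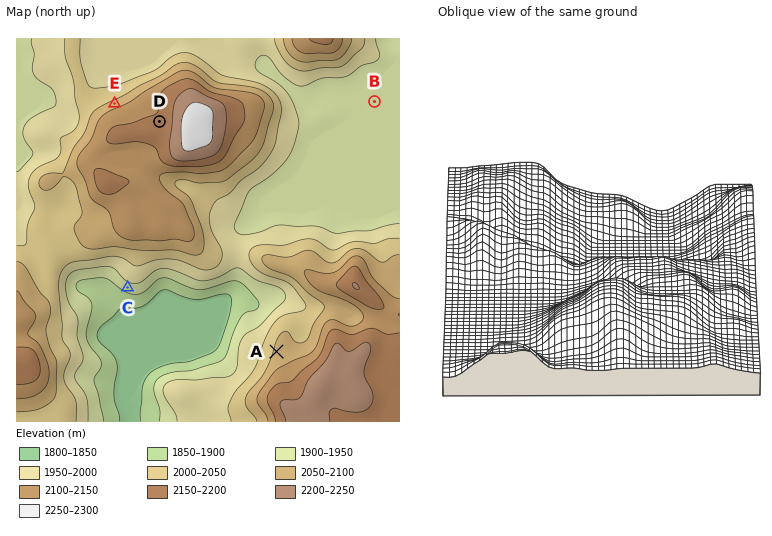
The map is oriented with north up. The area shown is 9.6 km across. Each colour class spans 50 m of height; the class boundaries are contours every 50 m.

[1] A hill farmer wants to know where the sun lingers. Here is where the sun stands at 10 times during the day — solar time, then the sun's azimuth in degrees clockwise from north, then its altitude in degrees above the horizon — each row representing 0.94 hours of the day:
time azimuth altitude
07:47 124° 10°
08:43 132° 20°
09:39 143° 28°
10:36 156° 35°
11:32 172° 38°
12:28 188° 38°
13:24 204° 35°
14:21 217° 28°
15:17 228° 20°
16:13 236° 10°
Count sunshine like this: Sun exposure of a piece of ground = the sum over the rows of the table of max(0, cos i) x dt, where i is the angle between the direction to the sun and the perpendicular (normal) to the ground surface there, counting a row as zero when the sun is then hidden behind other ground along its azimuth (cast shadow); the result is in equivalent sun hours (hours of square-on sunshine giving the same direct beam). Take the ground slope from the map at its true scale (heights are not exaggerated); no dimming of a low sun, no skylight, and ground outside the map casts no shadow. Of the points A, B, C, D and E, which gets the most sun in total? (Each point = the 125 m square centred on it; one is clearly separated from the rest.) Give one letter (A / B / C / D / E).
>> C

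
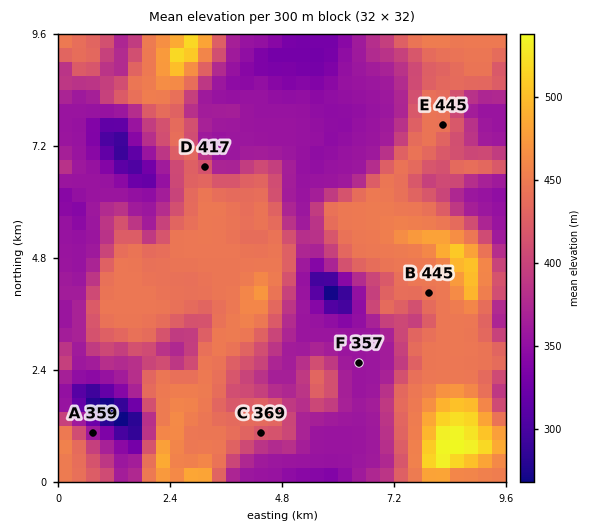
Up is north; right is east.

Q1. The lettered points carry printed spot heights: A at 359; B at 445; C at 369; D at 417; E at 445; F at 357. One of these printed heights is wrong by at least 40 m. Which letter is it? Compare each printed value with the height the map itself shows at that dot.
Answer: C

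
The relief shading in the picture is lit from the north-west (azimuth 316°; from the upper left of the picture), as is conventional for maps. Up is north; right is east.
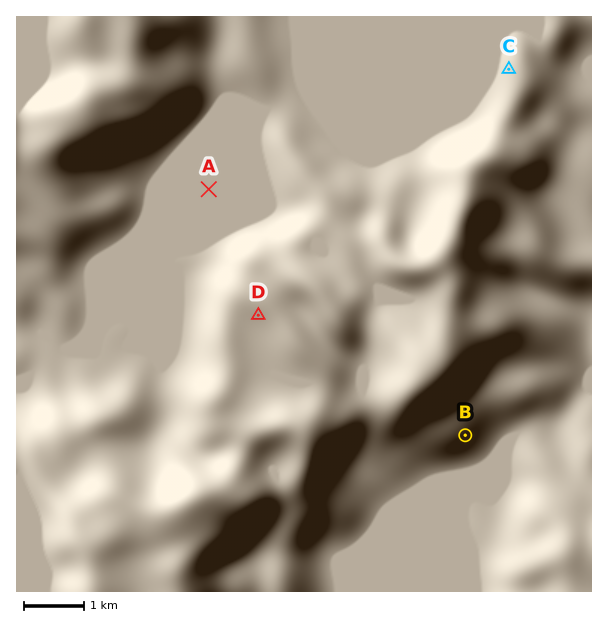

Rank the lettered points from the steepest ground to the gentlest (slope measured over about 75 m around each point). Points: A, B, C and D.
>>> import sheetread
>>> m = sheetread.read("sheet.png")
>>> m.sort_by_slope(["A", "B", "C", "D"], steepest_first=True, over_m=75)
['B', 'C', 'D', 'A']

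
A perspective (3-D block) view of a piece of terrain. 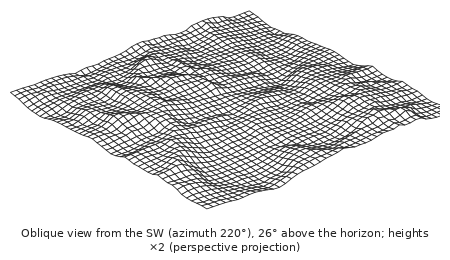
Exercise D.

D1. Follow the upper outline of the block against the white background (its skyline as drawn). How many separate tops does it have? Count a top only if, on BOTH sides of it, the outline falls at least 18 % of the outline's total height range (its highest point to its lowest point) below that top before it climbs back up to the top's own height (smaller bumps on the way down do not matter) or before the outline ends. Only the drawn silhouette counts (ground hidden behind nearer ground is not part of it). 1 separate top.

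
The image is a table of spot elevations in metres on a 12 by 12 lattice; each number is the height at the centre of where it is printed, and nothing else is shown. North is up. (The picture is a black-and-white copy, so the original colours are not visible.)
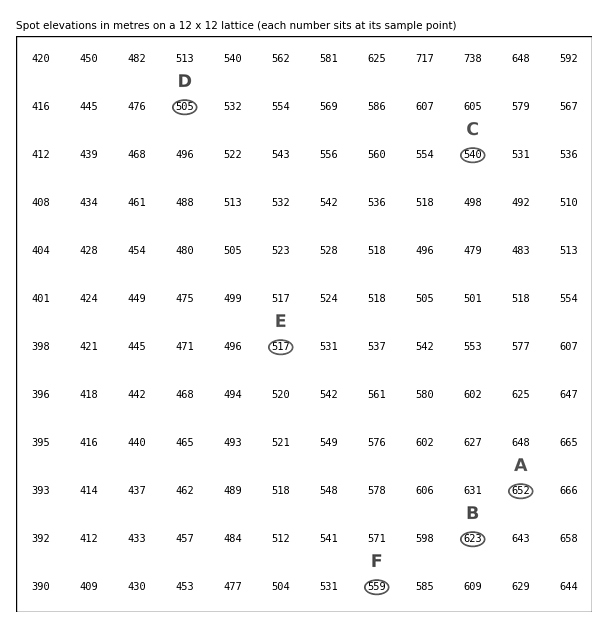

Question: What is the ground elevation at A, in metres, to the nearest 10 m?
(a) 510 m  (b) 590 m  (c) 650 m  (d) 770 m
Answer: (c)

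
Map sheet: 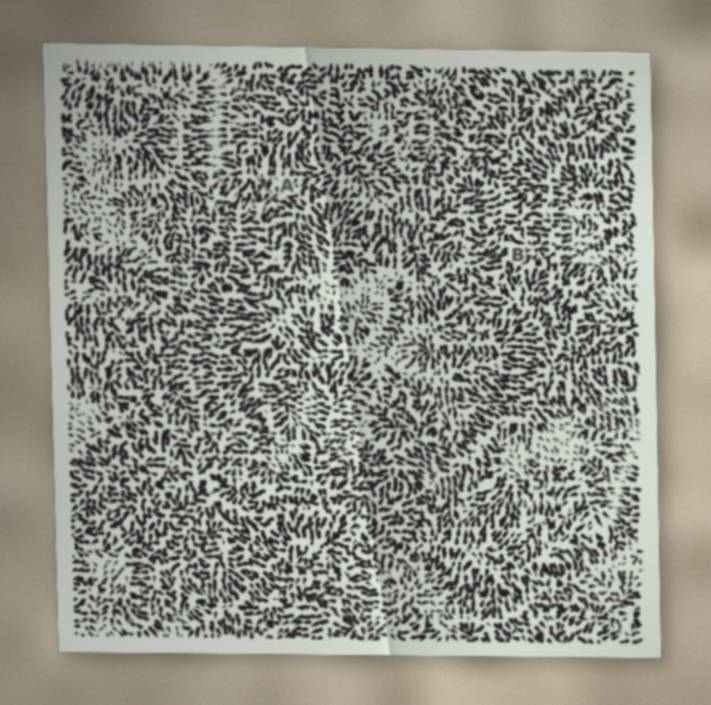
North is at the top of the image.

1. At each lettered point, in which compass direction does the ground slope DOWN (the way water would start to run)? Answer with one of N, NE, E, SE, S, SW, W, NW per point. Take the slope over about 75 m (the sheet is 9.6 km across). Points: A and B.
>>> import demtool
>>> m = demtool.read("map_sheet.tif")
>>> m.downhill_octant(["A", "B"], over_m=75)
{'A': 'S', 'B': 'SW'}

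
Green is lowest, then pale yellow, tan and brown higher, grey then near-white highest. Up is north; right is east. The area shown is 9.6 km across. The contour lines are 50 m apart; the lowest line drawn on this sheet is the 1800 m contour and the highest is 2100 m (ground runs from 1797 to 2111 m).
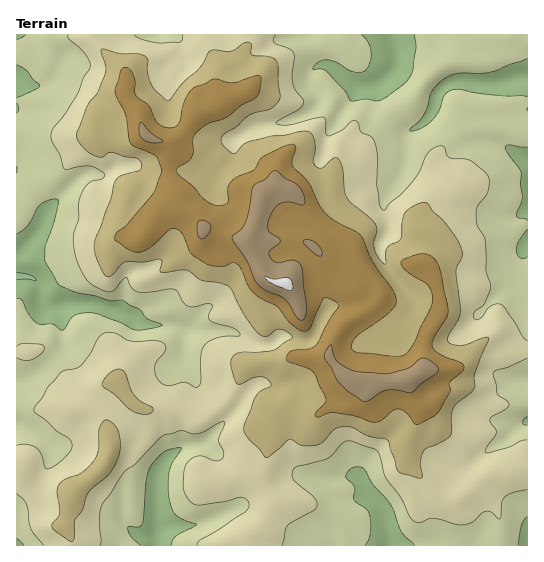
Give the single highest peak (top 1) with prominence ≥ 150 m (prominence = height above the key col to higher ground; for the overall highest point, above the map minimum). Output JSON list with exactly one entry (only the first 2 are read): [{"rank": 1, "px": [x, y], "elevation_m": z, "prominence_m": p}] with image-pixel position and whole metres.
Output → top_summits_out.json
[{"rank": 1, "px": [286, 284], "elevation_m": 2111, "prominence_m": 314}]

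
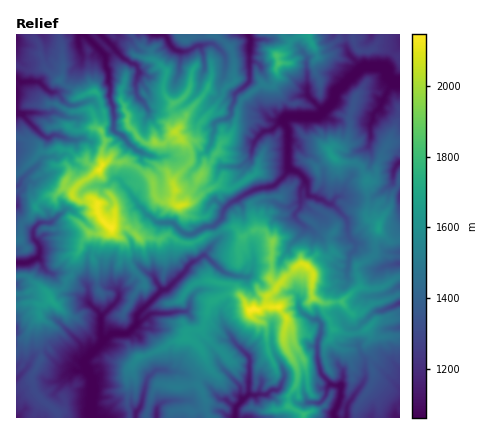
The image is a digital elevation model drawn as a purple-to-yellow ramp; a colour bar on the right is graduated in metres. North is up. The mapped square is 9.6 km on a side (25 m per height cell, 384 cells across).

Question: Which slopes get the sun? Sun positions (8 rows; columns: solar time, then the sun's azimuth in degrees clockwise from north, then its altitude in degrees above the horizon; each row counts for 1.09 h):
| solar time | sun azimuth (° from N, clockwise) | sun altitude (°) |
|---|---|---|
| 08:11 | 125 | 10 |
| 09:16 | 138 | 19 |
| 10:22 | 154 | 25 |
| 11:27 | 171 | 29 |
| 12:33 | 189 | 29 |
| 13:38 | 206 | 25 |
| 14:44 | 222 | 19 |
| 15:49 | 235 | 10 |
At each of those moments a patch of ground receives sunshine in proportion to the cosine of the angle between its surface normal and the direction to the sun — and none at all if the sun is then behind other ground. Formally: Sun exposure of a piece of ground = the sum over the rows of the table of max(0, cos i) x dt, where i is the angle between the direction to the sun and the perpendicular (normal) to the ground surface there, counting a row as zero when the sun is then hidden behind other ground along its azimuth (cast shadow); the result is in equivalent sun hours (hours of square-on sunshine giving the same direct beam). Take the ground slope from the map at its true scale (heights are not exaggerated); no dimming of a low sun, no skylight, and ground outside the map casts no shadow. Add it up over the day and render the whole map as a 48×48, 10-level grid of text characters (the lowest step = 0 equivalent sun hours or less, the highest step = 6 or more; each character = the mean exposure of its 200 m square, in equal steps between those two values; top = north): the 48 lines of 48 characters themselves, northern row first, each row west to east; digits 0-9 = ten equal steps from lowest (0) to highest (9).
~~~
652243232426434000025466740002321226533134442345
334234322142451201003410043331100045642346522554
344334212202024100000000003311342321663343899984
255343211000002573000000232321465435488786677777
756633200000100136420240342311037997677765311346
788742100000122001420220332321129678564553102445
300168300000021012300221424600557876566531035333
432000214730110013300404734016888674365321255520
323320253230210012435126132067788833156323565321
576655334221030002341162232144577887632103665233
001000023301023100000533640244345410000044542112
102435302302052000302425100346630220000002321113
110122556860025000164112111563101334000002311223
542000000133002634477554136631013325430012330234
443234200010100169987753044410134320555355301357
335411012011301000135430386510245333147620000368
354344103137896102112521533200344338737888731352
642432100486765632413415513102654002676776531421
533112216763134453433257335169751003246775455532
332115342000124544454354797850000143165665677503
642678852202223555332137676200234552003633453014
454796798553233369975785130011001330210042222323
149784105641431127999752400001113220023114332153
375314751773331100126997300001000001321112353353
442656775267663210000300036313400000011142355544
433443336999957553561004754457632200001342566853
722555447999997999989888523455554100000112234688
882122468699898989878873444554543000011442013544
100037797767686889886310056554561001013552147765
000025688778897256764110003642310058723342343100
630000478778876512531002100000140378654320321003
233001664434565551301278763000024876565100131266
355523467564343882002631124300125225430001676522
233562443497225741348555565630020143694455312475
865798311162046446532034676555599522778886245201
666548855444773322100025667789767531135357850245
668963887436882223553115558899954554212335515776
368898487534210000013456564798854565431675686422
677777847643320000146755521278655664633877778988
677656765521110003789874652026645754115865587777
774466655333112589887676575213573865323587666566
544656554666435788876667448733774486633356554655
536765423455456551013557723744876256533644655465
354442124445767533222346874443455236543454735546
554241255443477537887774598644320156521024426655
665313455444767447877765235310000354240535256667
766642445467676345201245642312000320004623467666
646665544556764254567766326599999995585555666666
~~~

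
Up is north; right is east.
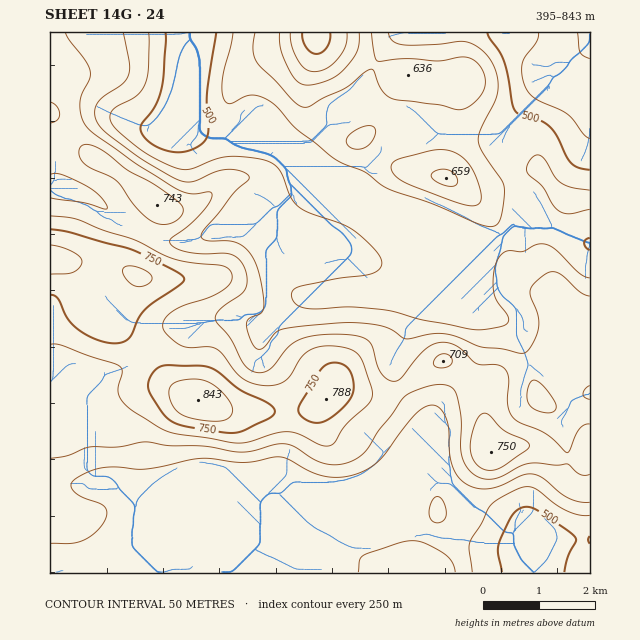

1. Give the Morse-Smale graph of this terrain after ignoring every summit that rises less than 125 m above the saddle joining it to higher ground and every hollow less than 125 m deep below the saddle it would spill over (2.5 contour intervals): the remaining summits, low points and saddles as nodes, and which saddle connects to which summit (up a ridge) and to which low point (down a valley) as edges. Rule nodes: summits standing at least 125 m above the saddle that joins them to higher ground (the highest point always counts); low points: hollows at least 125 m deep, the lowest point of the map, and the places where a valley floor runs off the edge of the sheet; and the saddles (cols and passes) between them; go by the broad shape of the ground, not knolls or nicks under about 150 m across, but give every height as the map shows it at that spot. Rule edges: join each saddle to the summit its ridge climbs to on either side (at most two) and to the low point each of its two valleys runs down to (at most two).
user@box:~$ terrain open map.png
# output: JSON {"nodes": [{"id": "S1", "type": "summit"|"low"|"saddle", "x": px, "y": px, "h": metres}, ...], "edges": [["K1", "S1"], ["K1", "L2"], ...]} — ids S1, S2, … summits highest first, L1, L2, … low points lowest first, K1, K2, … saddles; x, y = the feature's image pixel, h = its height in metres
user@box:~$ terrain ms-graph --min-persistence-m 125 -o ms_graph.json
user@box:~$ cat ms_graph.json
{"nodes": [
{"id": "S1", "type": "summit", "x": 198, "y": 400, "h": 843},
{"id": "S2", "type": "summit", "x": 315, "y": 36, "h": 769},
{"id": "L1", "type": "low", "x": 590, "y": 36, "h": 395},
{"id": "L2", "type": "low", "x": 535, "y": 541, "h": 480},
{"id": "K1", "type": "saddle", "x": 86, "y": 397, "h": 683},
{"id": "K2", "type": "saddle", "x": 567, "y": 458, "h": 651},
{"id": "K3", "type": "saddle", "x": 502, "y": 236, "h": 543}],
"edges": [["K1", "S1"], ["K1", "L1"], ["K1", "L2"], ["K2", "S1"], ["K2", "L1"], ["K2", "L2"], ["K3", "S1"], ["K3", "S2"], ["K3", "L1"]]}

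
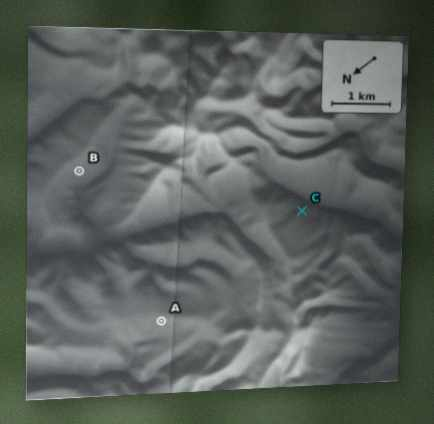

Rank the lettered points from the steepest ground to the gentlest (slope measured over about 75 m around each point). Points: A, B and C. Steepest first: C B A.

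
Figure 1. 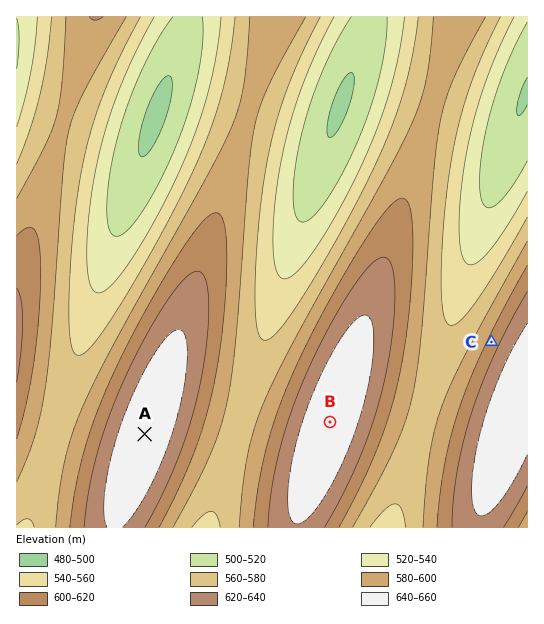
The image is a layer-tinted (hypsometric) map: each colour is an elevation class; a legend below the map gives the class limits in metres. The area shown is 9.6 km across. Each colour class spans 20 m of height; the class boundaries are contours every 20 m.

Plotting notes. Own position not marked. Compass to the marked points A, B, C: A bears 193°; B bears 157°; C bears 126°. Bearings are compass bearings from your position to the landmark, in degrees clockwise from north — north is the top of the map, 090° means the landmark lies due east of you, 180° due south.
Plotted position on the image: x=212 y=140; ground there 565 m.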